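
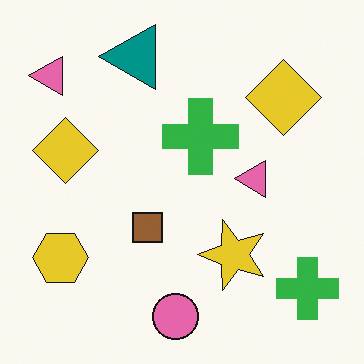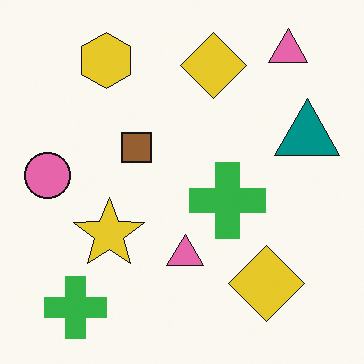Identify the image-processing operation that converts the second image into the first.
Rotated 90° counter-clockwise.

The yellow hexagon sits in the top-left of the second image and the bottom-left of the first — consistent with a whole-image 90° counter-clockwise rotation.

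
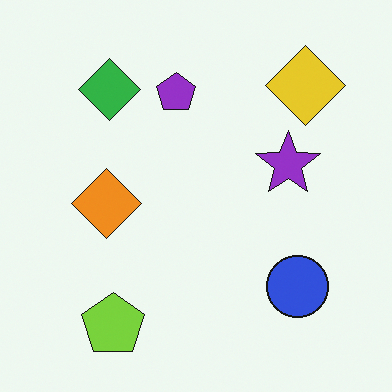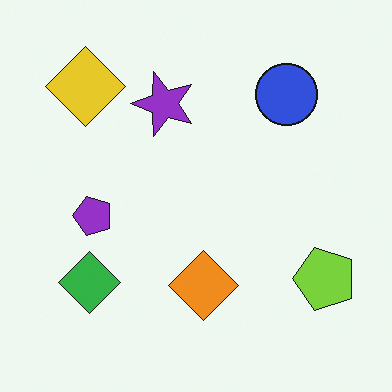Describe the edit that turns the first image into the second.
The transformation is: rotated 90° counter-clockwise.

The yellow diamond sits in the top-right of the first image and the top-left of the second — consistent with a whole-image 90° counter-clockwise rotation.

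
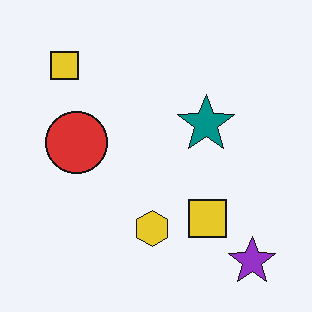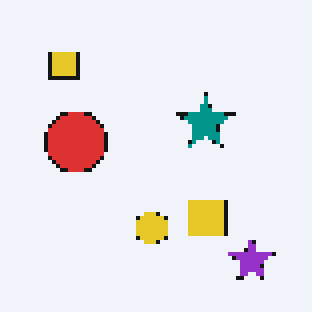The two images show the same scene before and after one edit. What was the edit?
This is the original image lightly pixelated (a mild mosaic effect).

Shapes are reduced to large square blocks; fine edges and outlines are lost — a downscale-then-upscale (mosaic) effect.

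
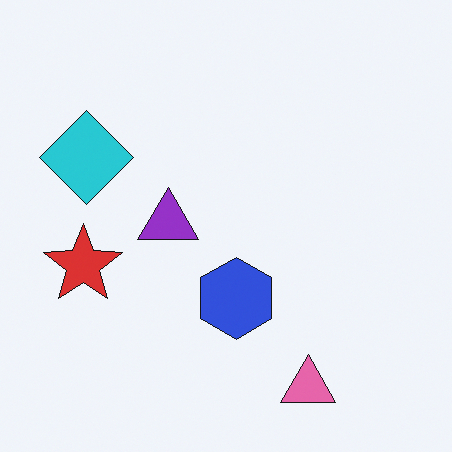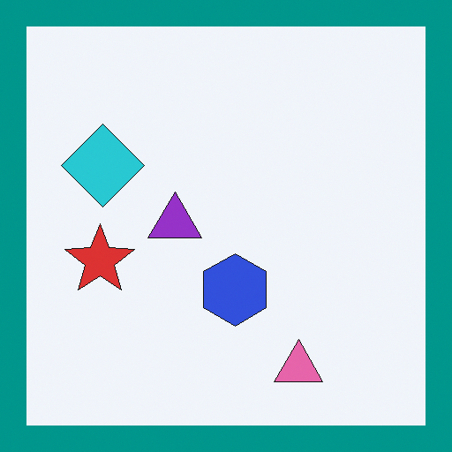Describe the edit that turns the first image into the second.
This is the original image framed with a teal border.

A solid teal frame runs around the edge of the second image, with the content slightly shrunk inside it.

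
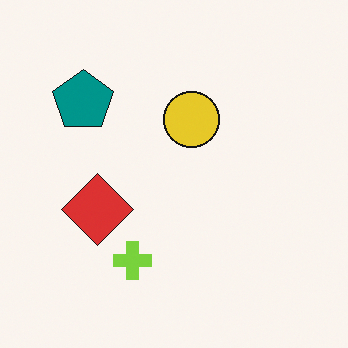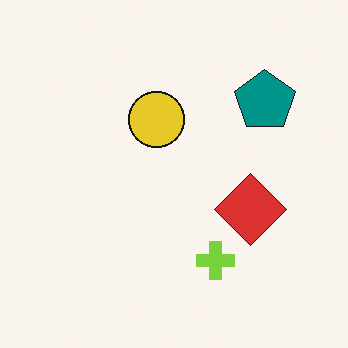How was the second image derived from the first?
The transformation is: flipped horizontally (left ↔ right).

The teal pentagon is in the top-left of the first image and the top-right of the second — shapes on opposite sides of the vertical midline have swapped in a mirror flip.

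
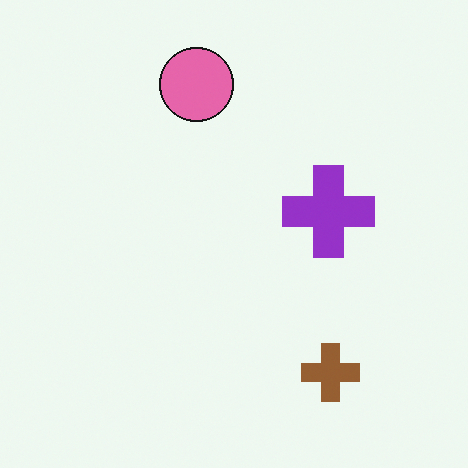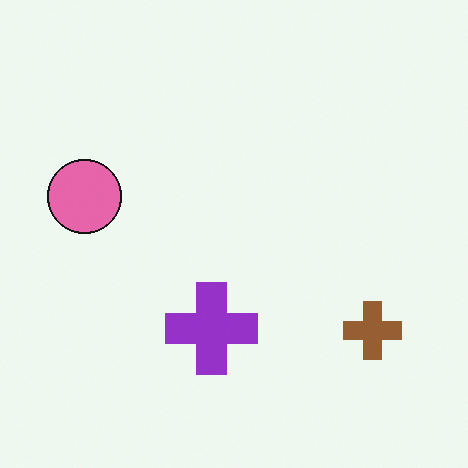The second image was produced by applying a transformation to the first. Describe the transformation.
The image was transposed (reflected across the top-left ↔ bottom-right diagonal).

Shapes have swapped their row and column positions — what was in the top-right is now in the bottom-left — a diagonal reflection.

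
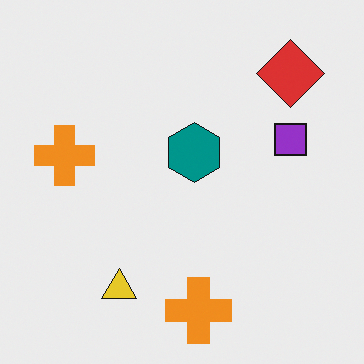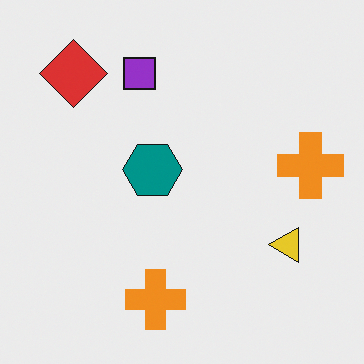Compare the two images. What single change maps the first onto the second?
The second image is the first rotated 90° counter-clockwise.

The red diamond sits in the top-right of the first image and the top-left of the second — consistent with a whole-image 90° counter-clockwise rotation.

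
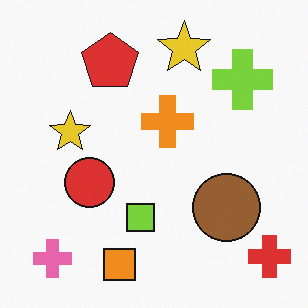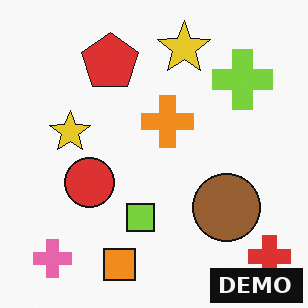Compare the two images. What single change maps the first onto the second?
It was watermarked with the text "DEMO" in the lower-right corner.

A dark label reading "DEMO" appears in the lower-right corner.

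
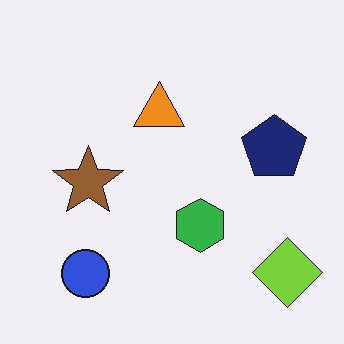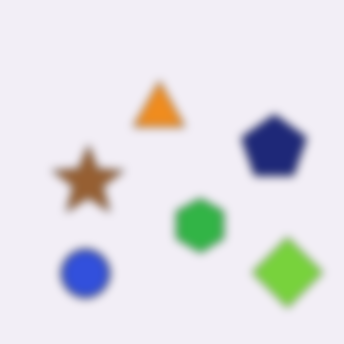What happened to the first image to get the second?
Noticeably gaussian-blurred.

Shape edges and outlines are uniformly softened across the whole image.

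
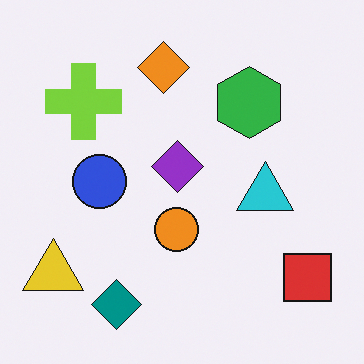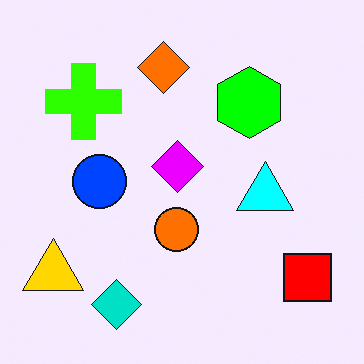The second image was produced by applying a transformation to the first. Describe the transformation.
It was heavily oversaturated.

All colors are more vivid — a global saturation change.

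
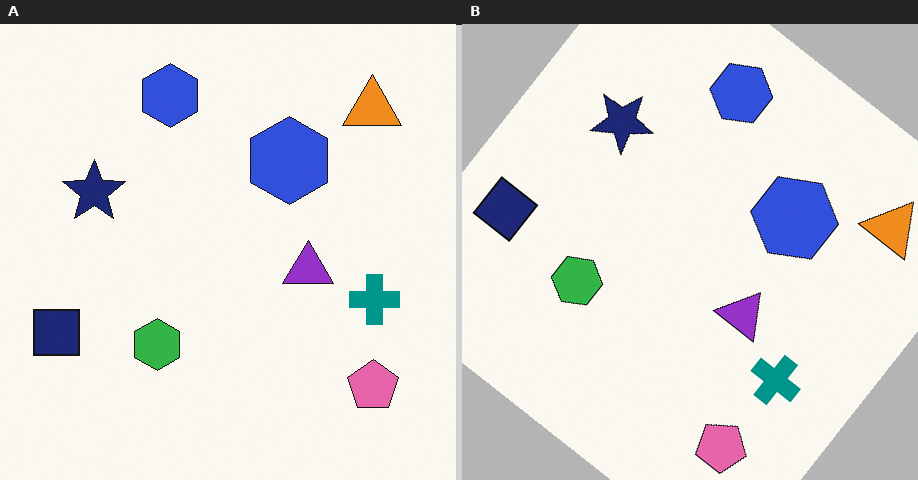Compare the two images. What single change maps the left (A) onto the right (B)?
Rotated clockwise by a large amount — several tens of degrees.

Every shape is tilted by the same angle and the image corners show triangular fill wedges — a whole-image rotation by a non-right angle.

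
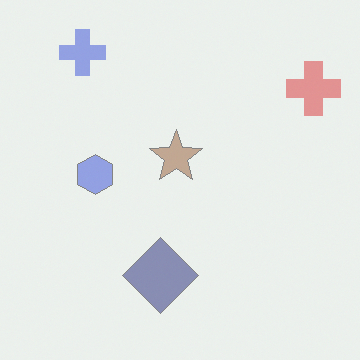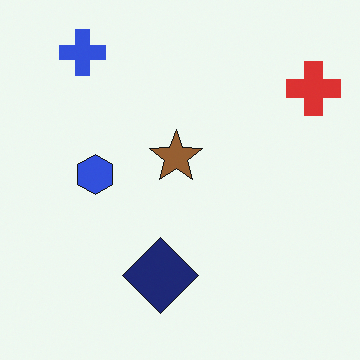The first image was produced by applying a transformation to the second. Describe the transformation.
The transformation is: washed out (contrast reduced).

Tones are pushed toward mid-grey across the whole image — a global contrast change.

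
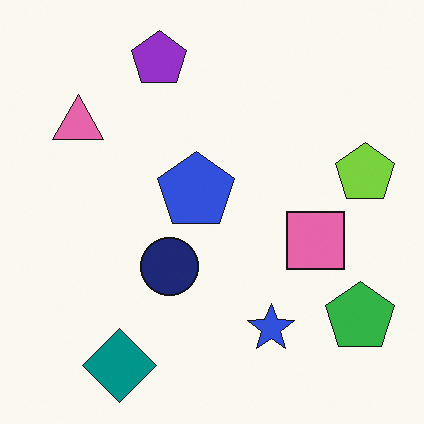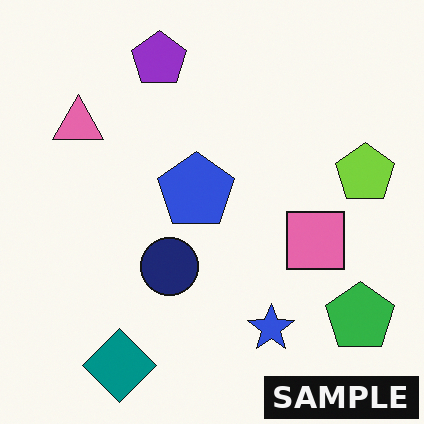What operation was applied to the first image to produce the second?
The image was watermarked with the text "SAMPLE" in the lower-right corner.

A dark label reading "SAMPLE" appears in the lower-right corner.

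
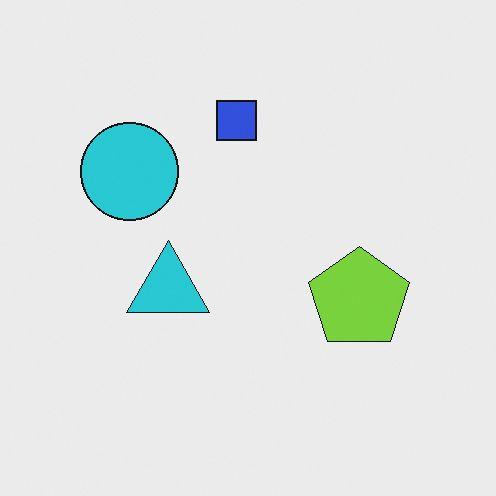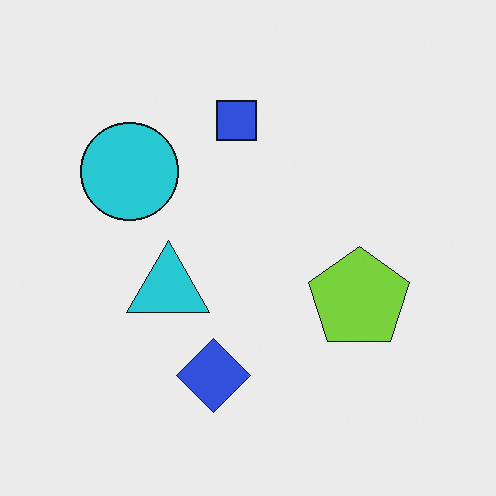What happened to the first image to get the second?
The transformation is: overlaid with an additional blue diamond.

A blue diamond appears in the second image that is absent from the first.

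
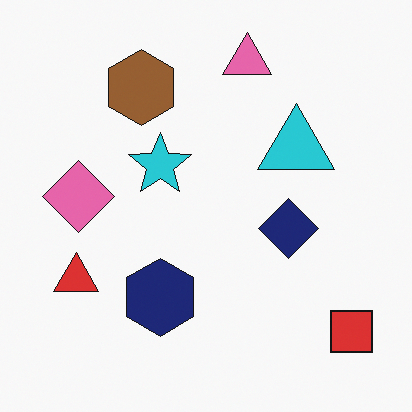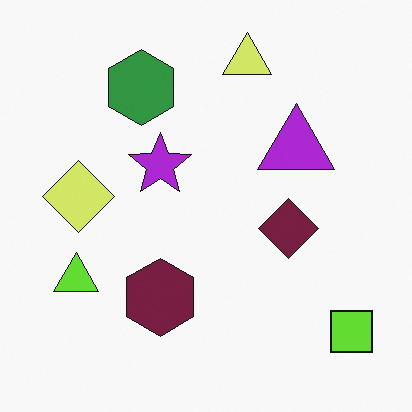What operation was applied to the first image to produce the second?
This is the original image hue-shifted by a moderate amount.

Every shape's color has rotated by the same amount around the hue wheel — a uniform hue shift.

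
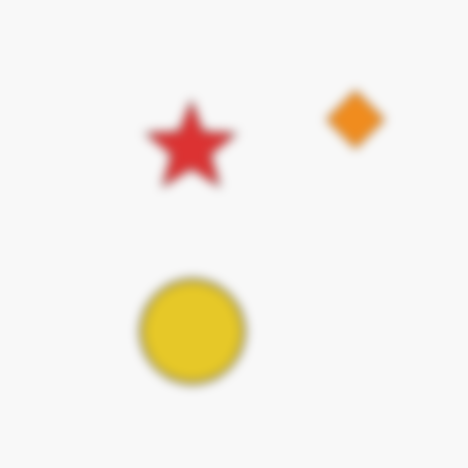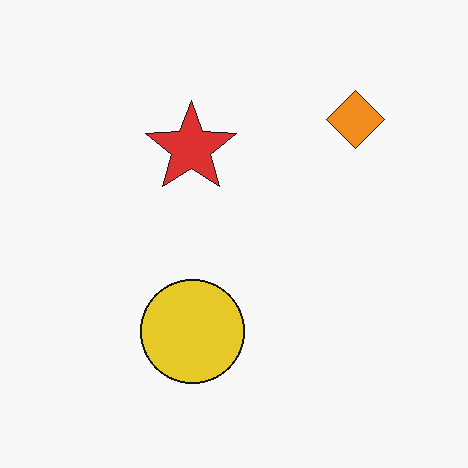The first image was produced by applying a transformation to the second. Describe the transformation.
The image was strongly gaussian-blurred.

Shape edges and outlines are uniformly softened across the whole image.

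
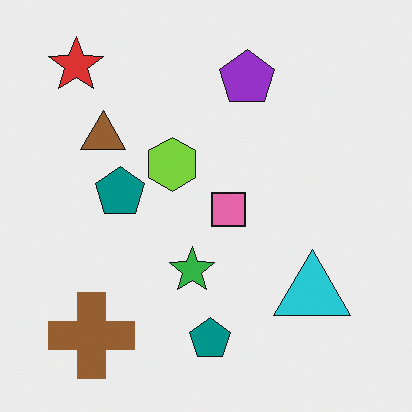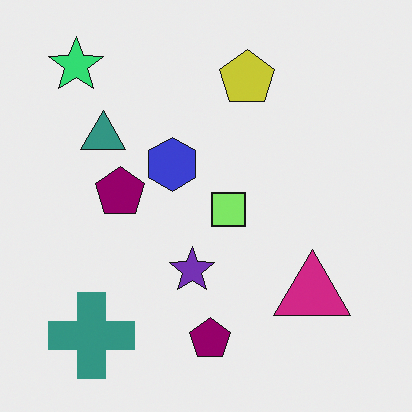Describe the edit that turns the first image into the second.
This is the original image hue-shifted by a moderate amount.

Every shape's color has rotated by the same amount around the hue wheel — a uniform hue shift.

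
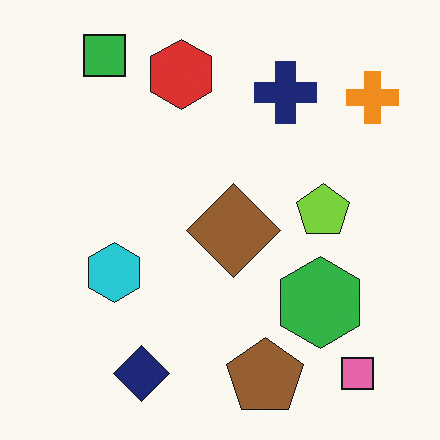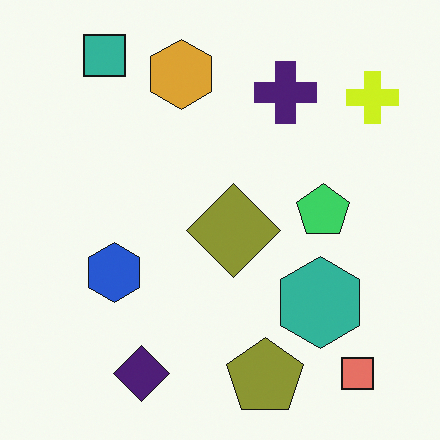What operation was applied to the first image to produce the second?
Hue-shifted slightly.

Every shape's color has rotated by the same amount around the hue wheel — a uniform hue shift.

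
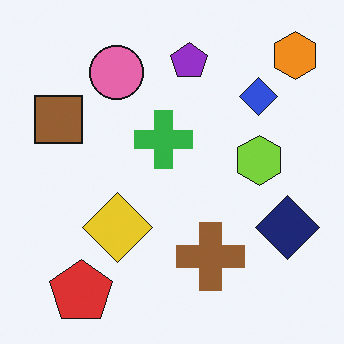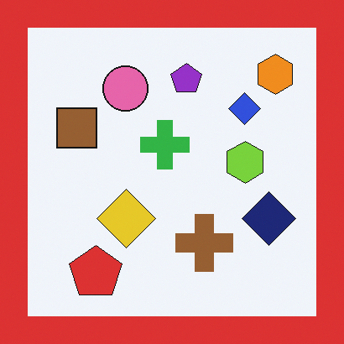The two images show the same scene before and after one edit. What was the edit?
The image was framed with a red border.

A solid red frame runs around the edge of the second image, with the content slightly shrunk inside it.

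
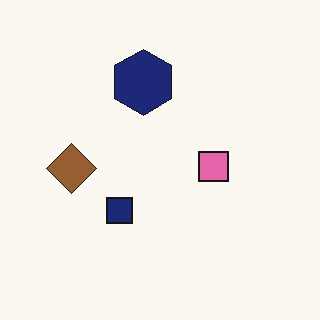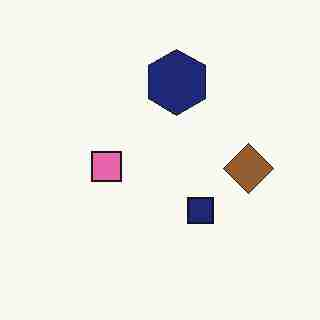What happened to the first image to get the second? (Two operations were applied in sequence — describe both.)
The image was flipped horizontally (left ↔ right), then heavily JPEG-compressed with obvious blocking artifacts.

The brown diamond is in the left of the first image and the right of the second — shapes on opposite sides of the vertical midline have swapped in a mirror flip. Blocky 8×8 compression artifacts appear around shape edges and the flat background shows ringing — characteristic JPEG degradation.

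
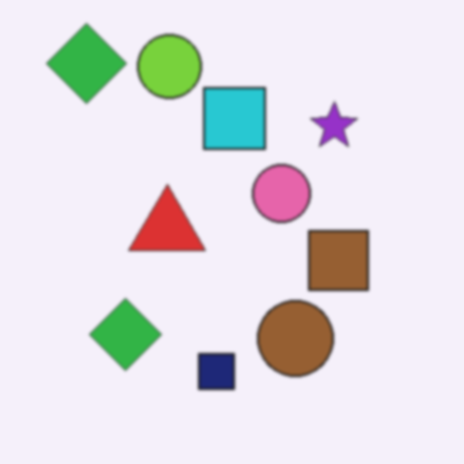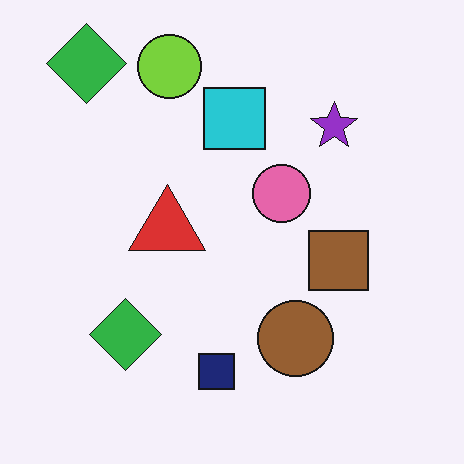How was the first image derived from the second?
The first image is the second given a subtle gaussian blur.

Shape edges and outlines are uniformly softened across the whole image.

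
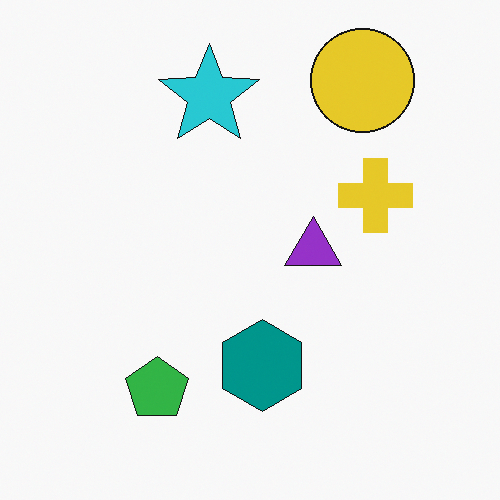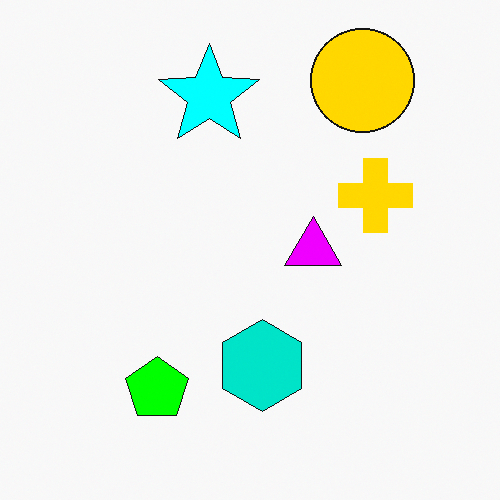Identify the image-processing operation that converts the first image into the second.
It was heavily oversaturated.

All colors are more vivid — a global saturation change.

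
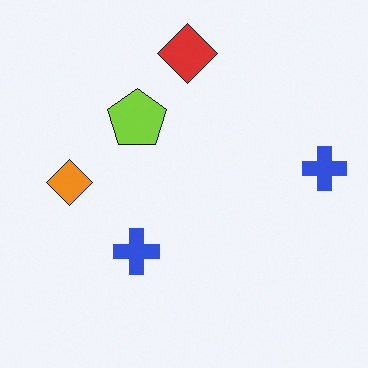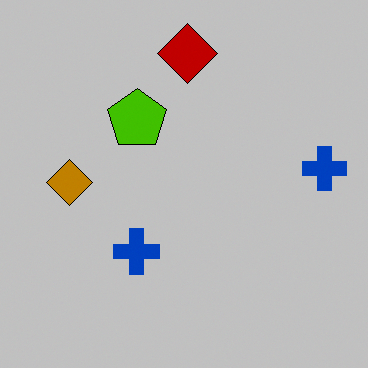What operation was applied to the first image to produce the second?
Heavily posterized to just a handful of flat colors.

Each flat color has snapped to a coarser quantized level — most visibly, the near-white background has dropped to a flat grey.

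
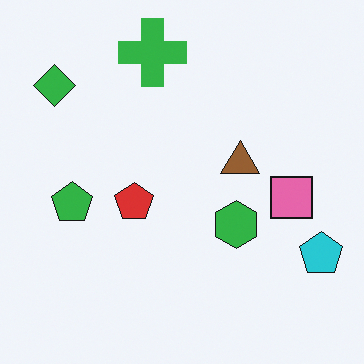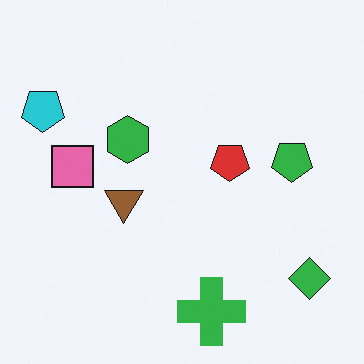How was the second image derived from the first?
This is the original image rotated 180°.

The green diamond sits in the top-left of the first image and the bottom-right of the second — consistent with a whole-image 180° rotation.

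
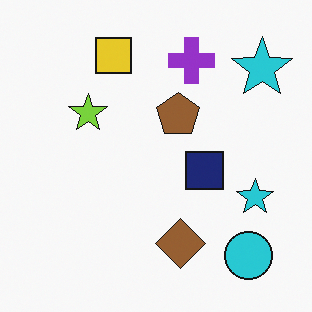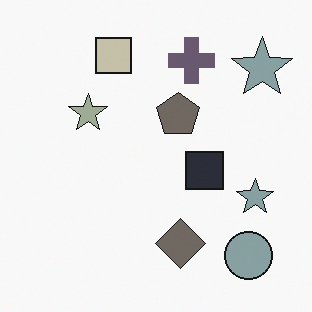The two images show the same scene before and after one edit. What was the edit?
The second image is the first heavily desaturated.

All colors are more muted and greyish — a global saturation change.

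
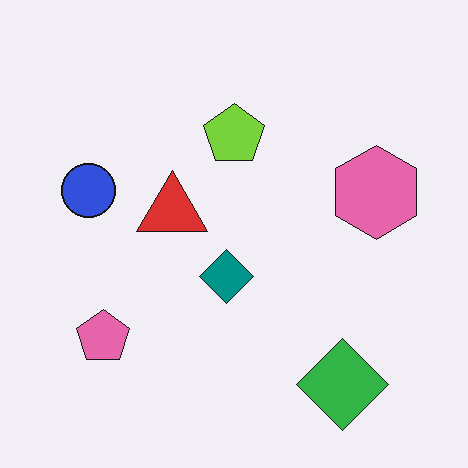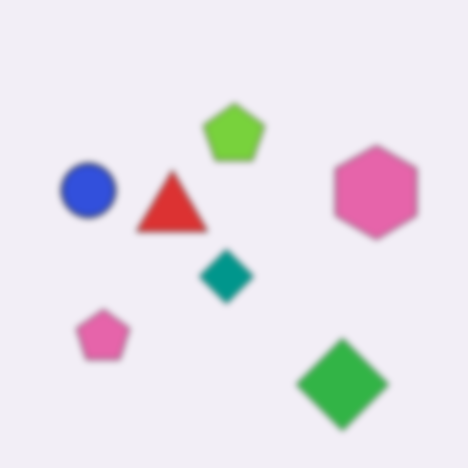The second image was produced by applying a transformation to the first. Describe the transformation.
It was moderately blurred.

Shape edges and outlines are uniformly softened across the whole image.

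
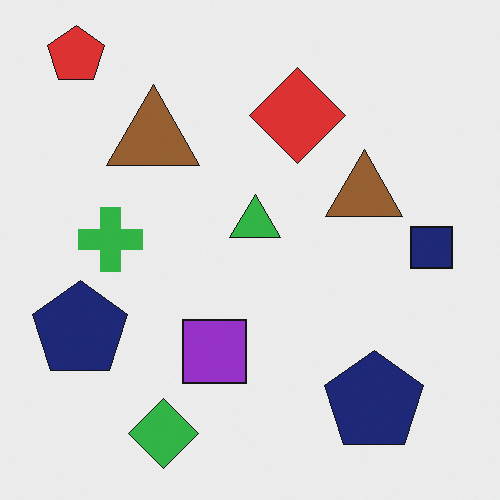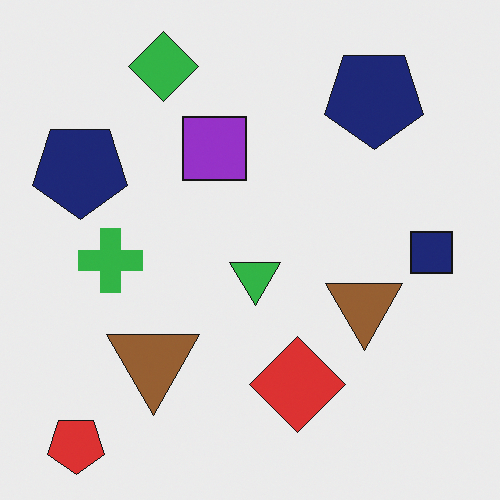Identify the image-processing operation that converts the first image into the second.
Flipped vertically (top ↔ bottom).

The red pentagon is in the top-left of the first image and the bottom-left of the second — shapes on opposite sides of the horizontal midline have swapped in a mirror flip.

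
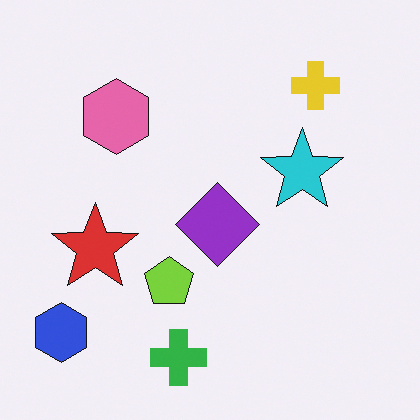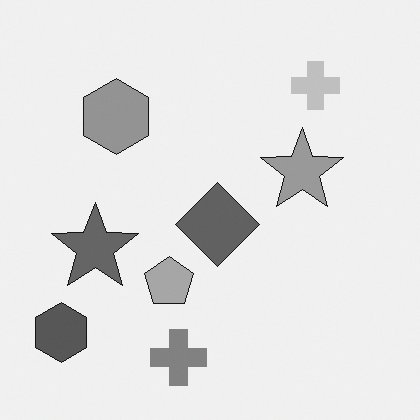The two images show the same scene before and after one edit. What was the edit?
Converted to grayscale.

All color is removed — every shape is now a shade of grey.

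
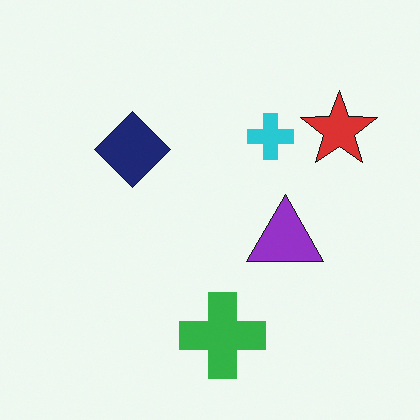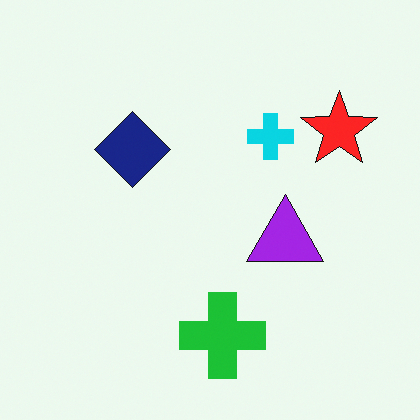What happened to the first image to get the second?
This is the original image slightly oversaturated.

All colors are more vivid — a global saturation change.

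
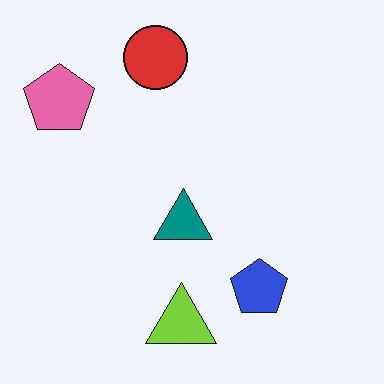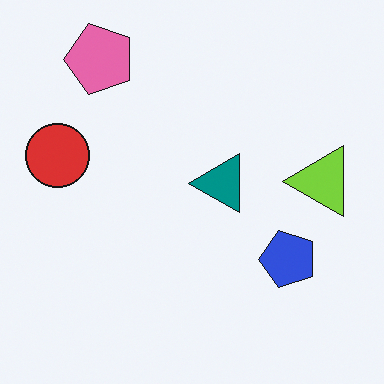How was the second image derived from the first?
The second image is the first transposed (reflected across the top-left ↔ bottom-right diagonal).

Shapes have swapped their row and column positions — what was in the top-right is now in the bottom-left — a diagonal reflection.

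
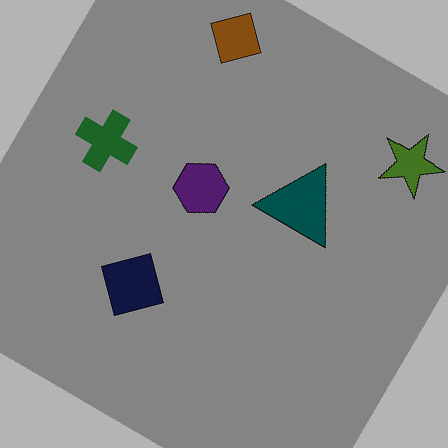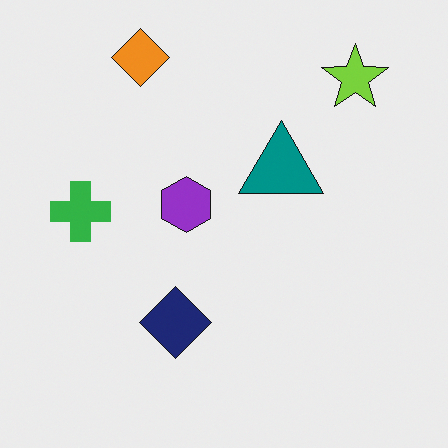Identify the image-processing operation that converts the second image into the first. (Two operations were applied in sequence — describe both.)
The first image is the second substantially darkened, then rotated clockwise by a large amount — several tens of degrees.

Every pixel — background and shapes alike — is uniformly darkened. Every shape is tilted by the same angle and the image corners show triangular fill wedges — a whole-image rotation by a non-right angle.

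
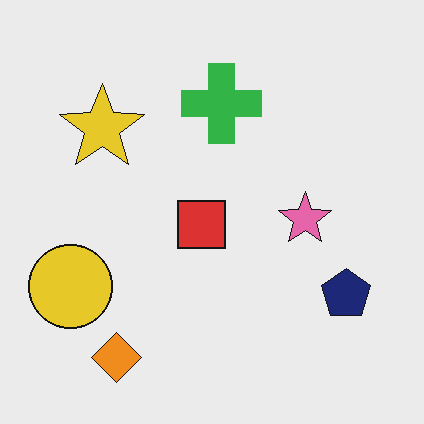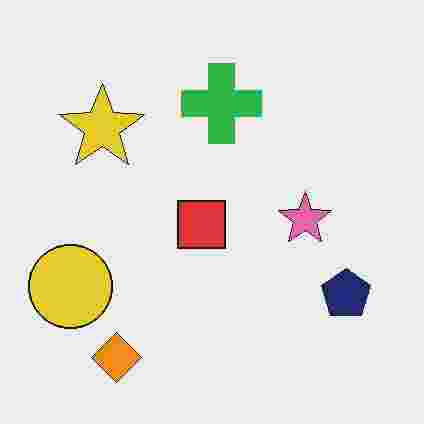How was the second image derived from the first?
The image was degraded with heavy JPEG compression.

Blocky 8×8 compression artifacts appear around shape edges and the flat background shows ringing — characteristic JPEG degradation.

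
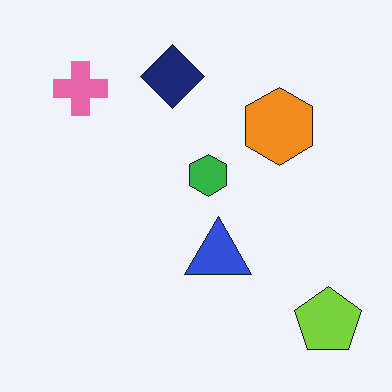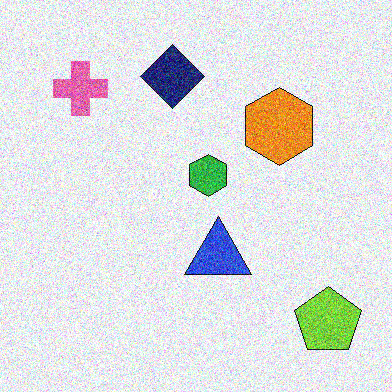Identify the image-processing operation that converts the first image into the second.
This is the original image degraded with a thick layer of grain.

Random speckle covers the whole image, including the flat background.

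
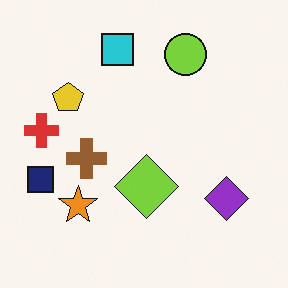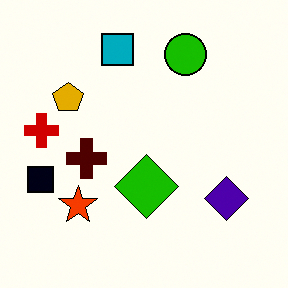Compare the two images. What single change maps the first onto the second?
This is the original image boosted in contrast.

Tones are pushed away from mid-grey across the whole image — a global contrast change.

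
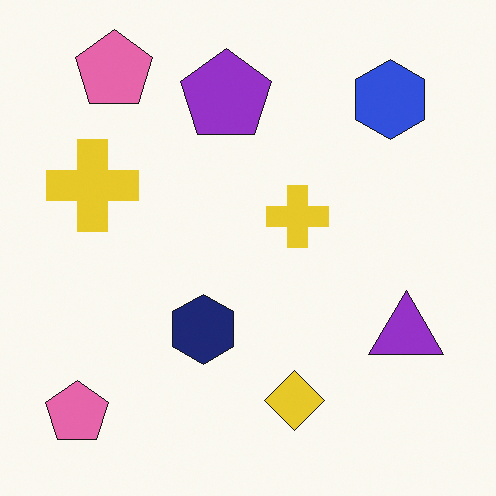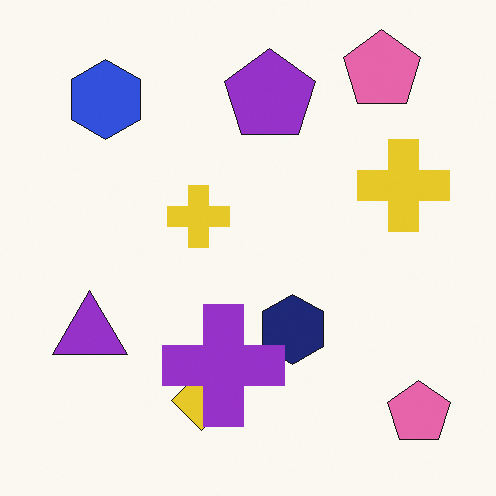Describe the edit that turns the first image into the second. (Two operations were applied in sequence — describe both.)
The image was flipped horizontally (left ↔ right), then overlaid with an additional purple cross.

The purple triangle is in the bottom-right of the first image and the bottom-left of the second — shapes on opposite sides of the vertical midline have swapped in a mirror flip. A purple cross appears in the second image that is absent from the first.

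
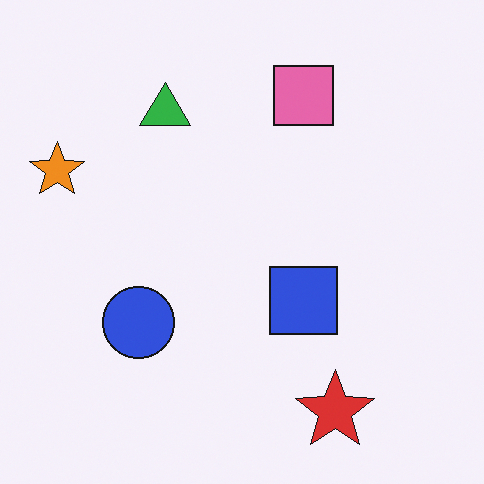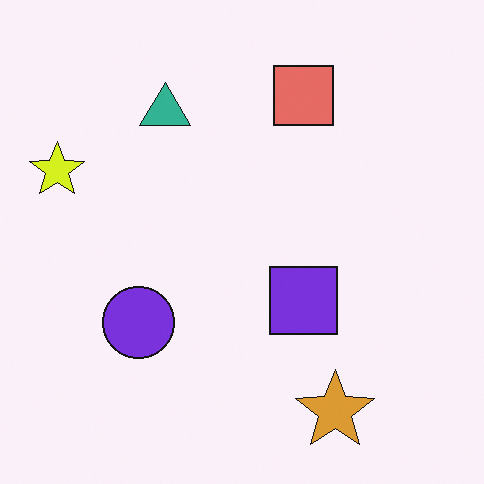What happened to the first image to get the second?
The image was hue-shifted slightly.

Every shape's color has rotated by the same amount around the hue wheel — a uniform hue shift.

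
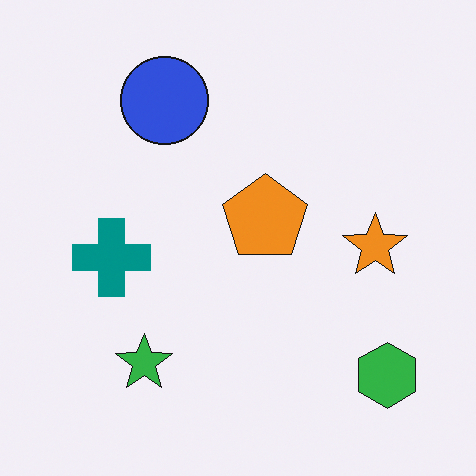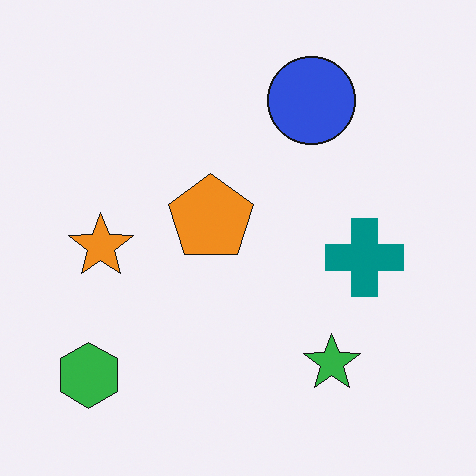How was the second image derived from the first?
Flipped horizontally (left ↔ right).

The green hexagon is in the bottom-right of the first image and the bottom-left of the second — shapes on opposite sides of the vertical midline have swapped in a mirror flip.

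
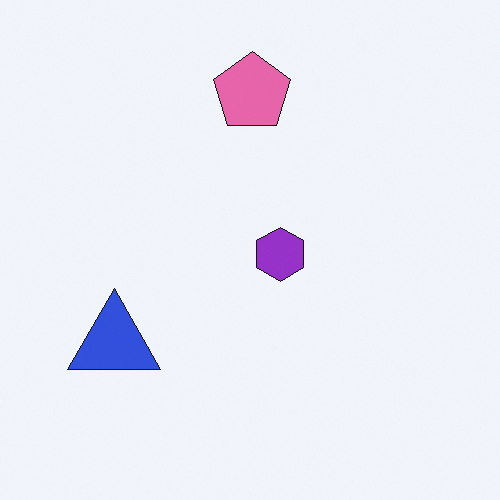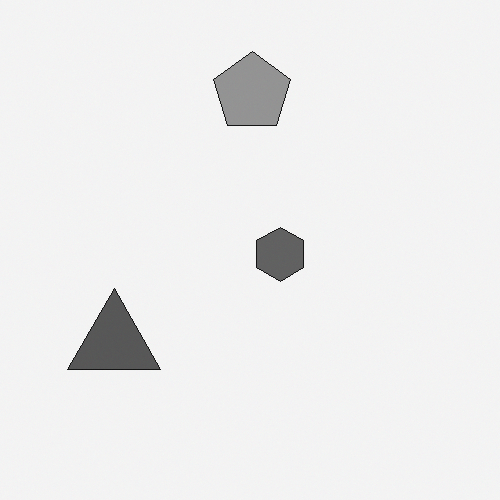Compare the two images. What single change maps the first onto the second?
It was converted to grayscale.

All color is removed — every shape is now a shade of grey.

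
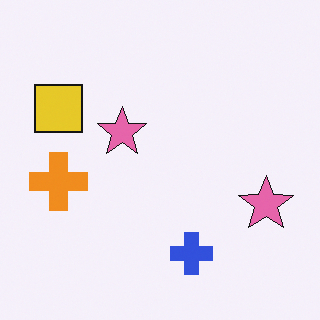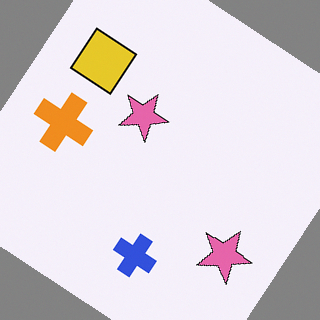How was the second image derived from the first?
It was rotated clockwise by a large amount — several tens of degrees.

Every shape is tilted by the same angle and the image corners show triangular fill wedges — a whole-image rotation by a non-right angle.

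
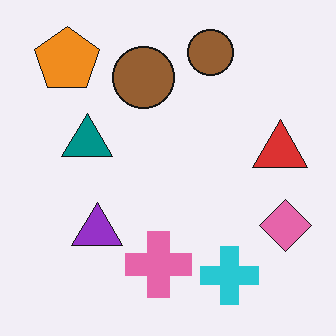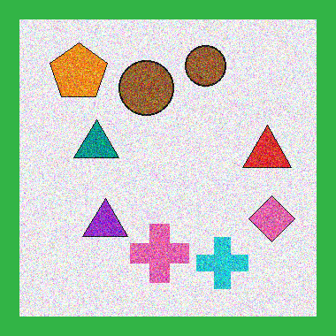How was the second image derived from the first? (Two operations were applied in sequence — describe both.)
The second image is the first degraded with strong gaussian noise, then framed with a green border.

Random speckle covers the whole image, including the flat background. A solid green frame runs around the edge of the second image, with the content slightly shrunk inside it.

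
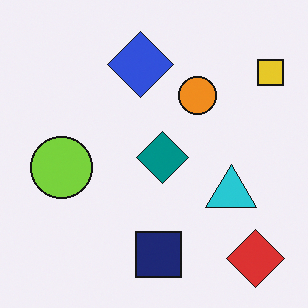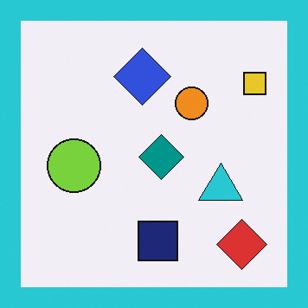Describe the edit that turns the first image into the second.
The image was framed with a cyan border.

A solid cyan frame runs around the edge of the second image, with the content slightly shrunk inside it.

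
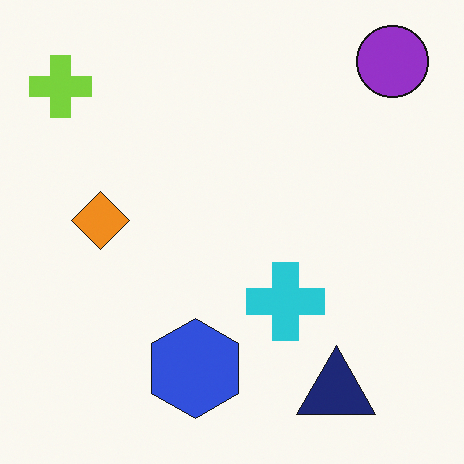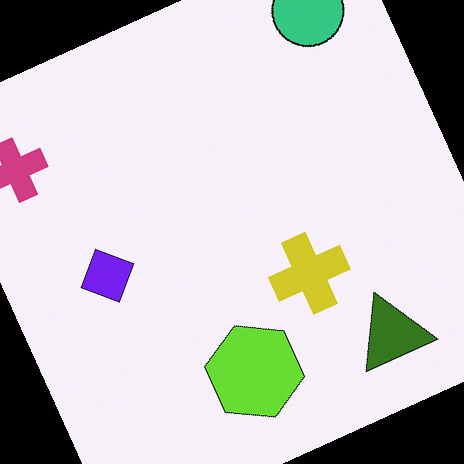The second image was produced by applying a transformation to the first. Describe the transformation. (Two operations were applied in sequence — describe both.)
The second image is the first hue-shifted by a large amount, then rotated counter-clockwise by a moderate amount.

Every shape's color has rotated by the same amount around the hue wheel — a uniform hue shift. Every shape is tilted by the same angle and the image corners show triangular fill wedges — a whole-image rotation by a non-right angle.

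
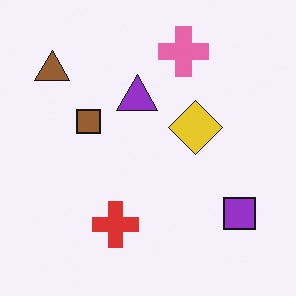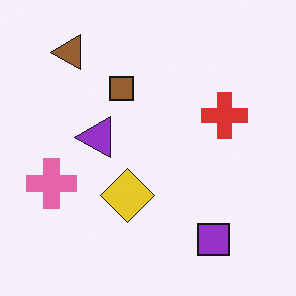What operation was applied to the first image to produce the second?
It was transposed (reflected across the top-left ↔ bottom-right diagonal).

Shapes have swapped their row and column positions — what was in the top-right is now in the bottom-left — a diagonal reflection.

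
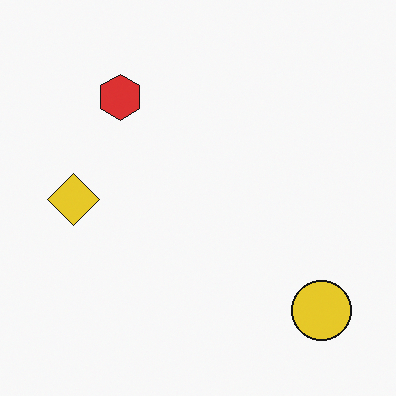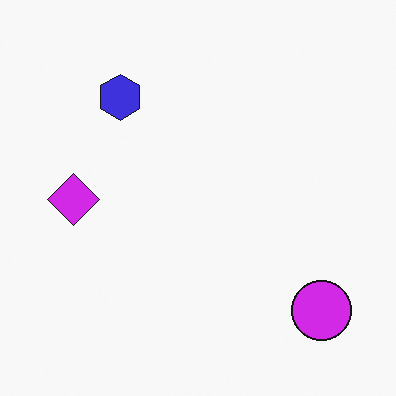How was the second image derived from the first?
This is the original image hue-shifted by a large amount.

Every shape's color has rotated by the same amount around the hue wheel — a uniform hue shift.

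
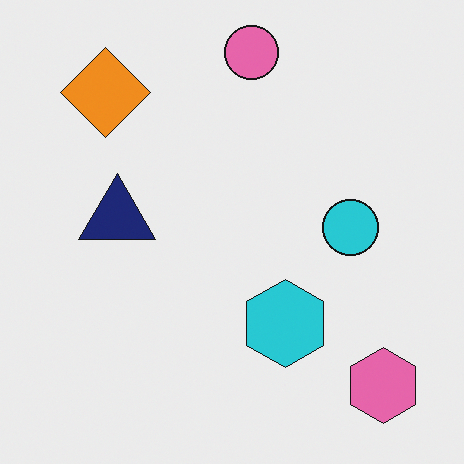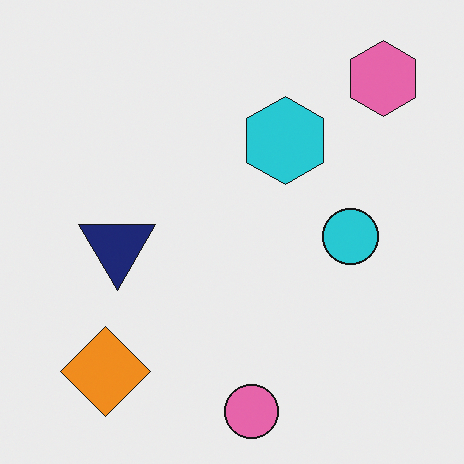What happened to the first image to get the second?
This is the original image flipped vertically (top ↔ bottom).

The pink circle is in the top of the first image and the bottom of the second — shapes on opposite sides of the horizontal midline have swapped in a mirror flip.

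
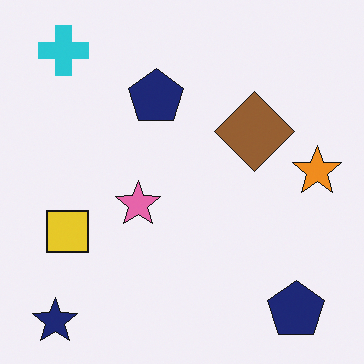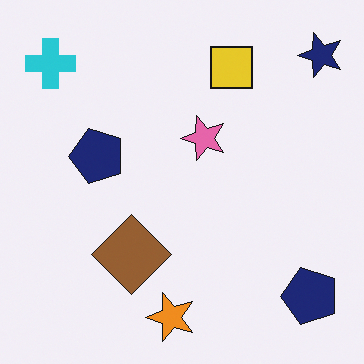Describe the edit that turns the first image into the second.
Transposed (reflected across the top-left ↔ bottom-right diagonal).

Shapes have swapped their row and column positions — what was in the top-right is now in the bottom-left — a diagonal reflection.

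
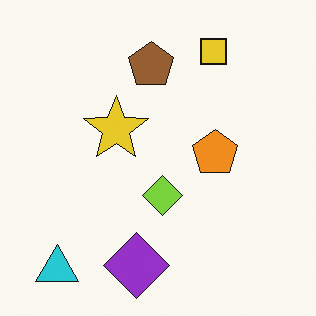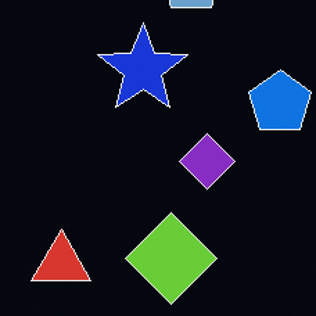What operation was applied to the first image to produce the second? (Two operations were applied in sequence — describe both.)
The second image is the first cropped to a modestly smaller region and rescaled, then color-inverted (negative).

The visible shapes are larger and the field of view is narrower; shapes near the original edges may be partly or wholly outside the frame — a crop-and-rescale. The light background has become dark and every shape's color is its complement — a photographic negative.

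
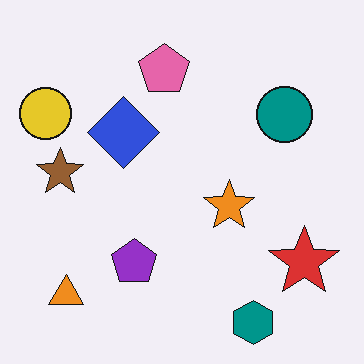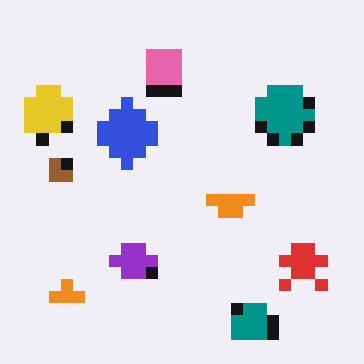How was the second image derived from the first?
The image was coarsely pixelated.

Shapes are reduced to large square blocks; fine edges and outlines are lost — a downscale-then-upscale (mosaic) effect.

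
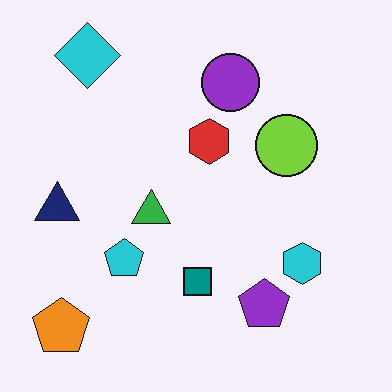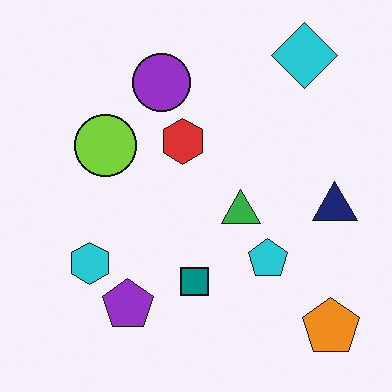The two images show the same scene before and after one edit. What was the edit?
The transformation is: flipped horizontally (left ↔ right).

The navy triangle is in the left of the first image and the right of the second — shapes on opposite sides of the vertical midline have swapped in a mirror flip.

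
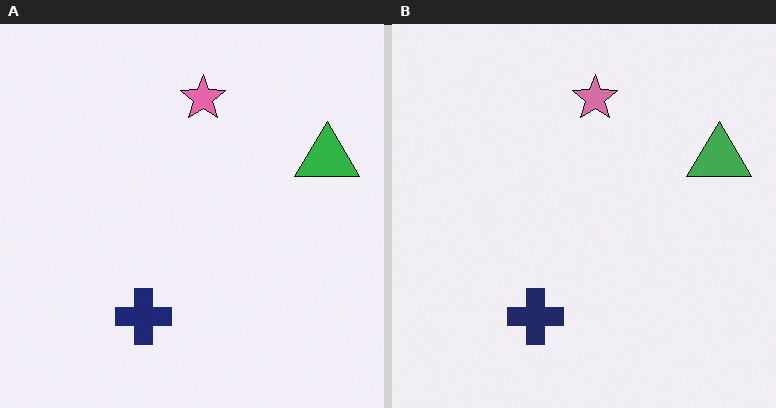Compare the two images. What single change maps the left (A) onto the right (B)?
This is the original image slightly desaturated.

All colors are more muted and greyish — a global saturation change.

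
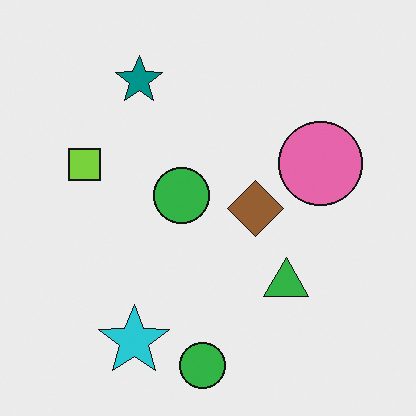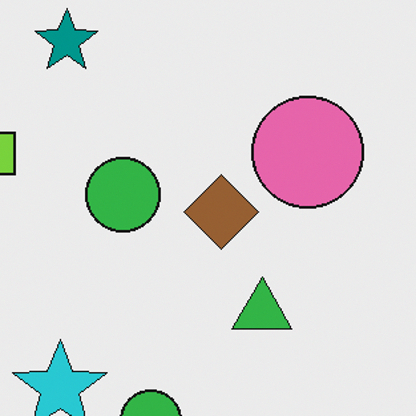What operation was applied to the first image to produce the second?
Cropped slightly and scaled back up.

The visible shapes are larger and the field of view is narrower; shapes near the original edges may be partly or wholly outside the frame — a crop-and-rescale.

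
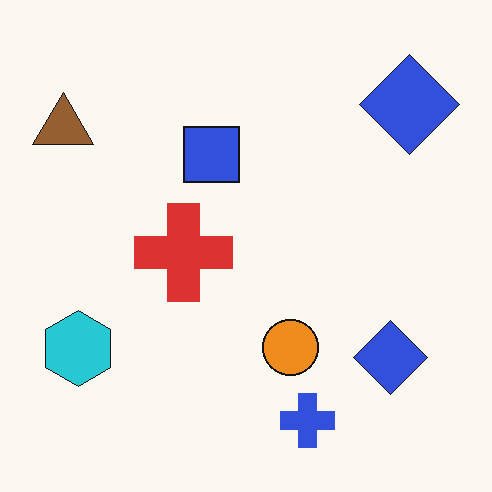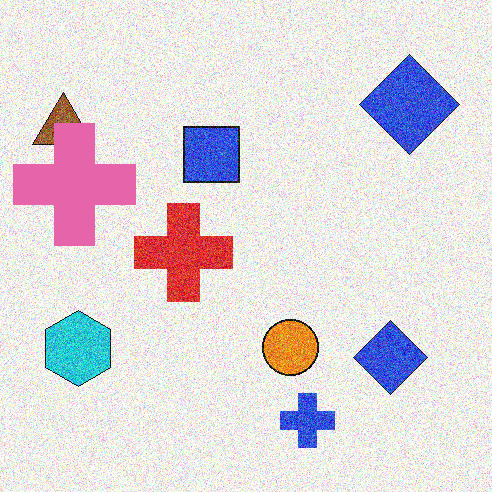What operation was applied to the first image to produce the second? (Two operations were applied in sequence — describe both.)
The transformation is: degraded with strong gaussian noise, then overlaid with an additional pink cross.

Random speckle covers the whole image, including the flat background. A pink cross appears in the second image that is absent from the first.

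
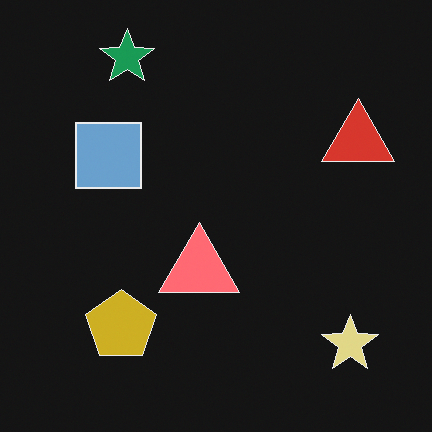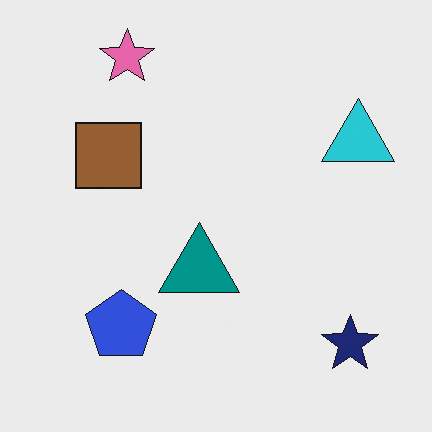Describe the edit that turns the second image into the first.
The image was color-inverted (negative).

The light background has become dark and every shape's color is its complement — a photographic negative.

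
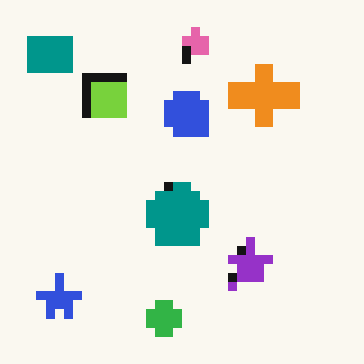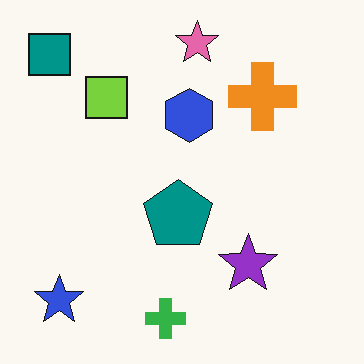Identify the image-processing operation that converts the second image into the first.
This is the original image coarsely pixelated.

Shapes are reduced to large square blocks; fine edges and outlines are lost — a downscale-then-upscale (mosaic) effect.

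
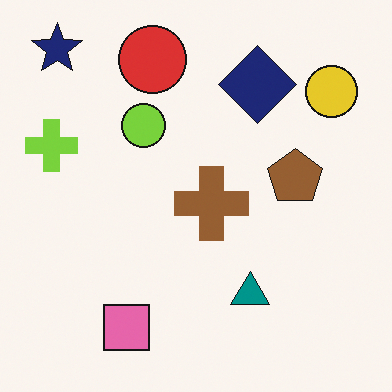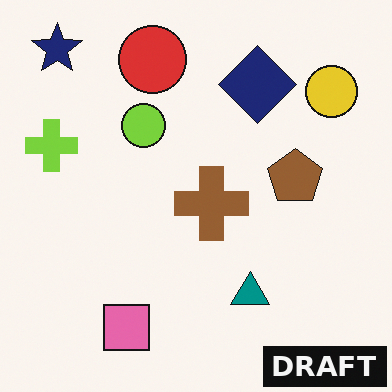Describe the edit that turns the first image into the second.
It was watermarked with the text "DRAFT" in the lower-right corner.

A dark label reading "DRAFT" appears in the lower-right corner.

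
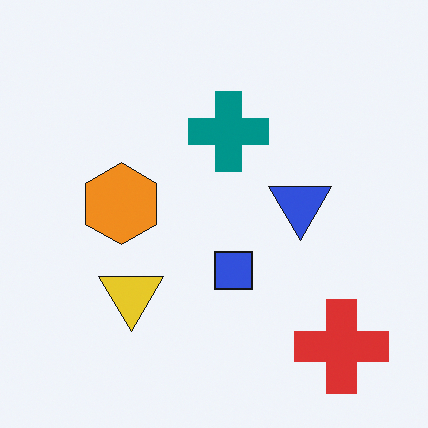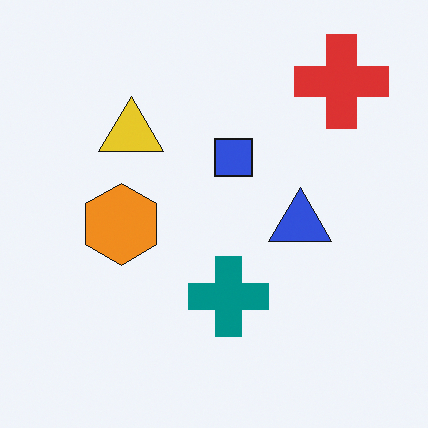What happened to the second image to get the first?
The first image is the second flipped vertically (top ↔ bottom).

The red cross is in the top-right of the second image and the bottom-right of the first — shapes on opposite sides of the horizontal midline have swapped in a mirror flip.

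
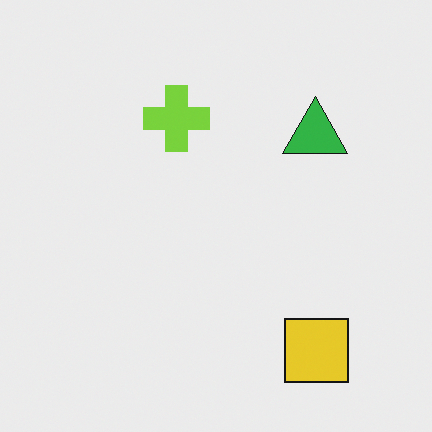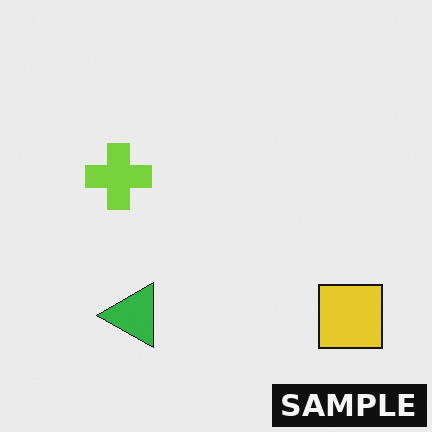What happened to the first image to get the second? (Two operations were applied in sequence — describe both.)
It was transposed (reflected across the top-left ↔ bottom-right diagonal), then watermarked with the text "SAMPLE" in the lower-right corner.

Shapes have swapped their row and column positions — what was in the top-right is now in the bottom-left — a diagonal reflection. A dark label reading "SAMPLE" appears in the lower-right corner.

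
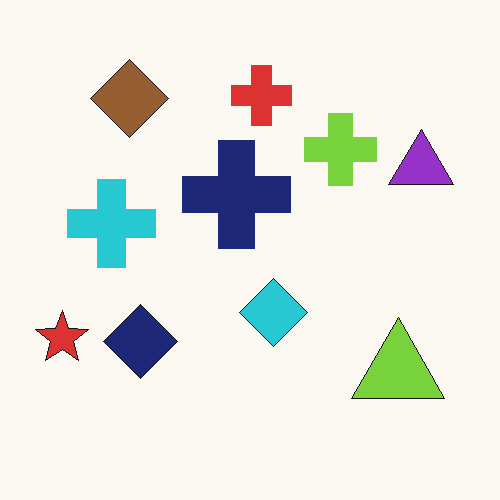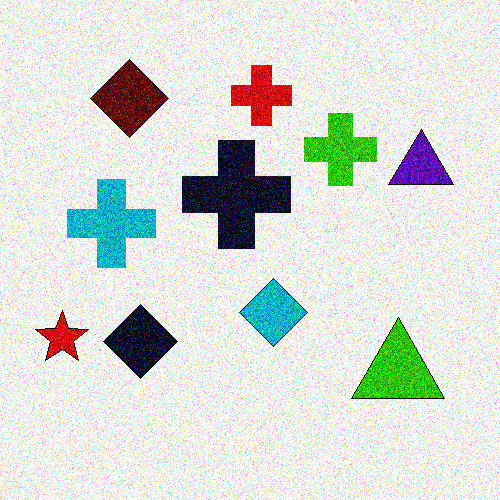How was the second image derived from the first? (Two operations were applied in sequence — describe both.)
It was given much higher contrast, then degraded with heavy additive noise.

Tones are pushed away from mid-grey across the whole image — a global contrast change. Random speckle covers the whole image, including the flat background.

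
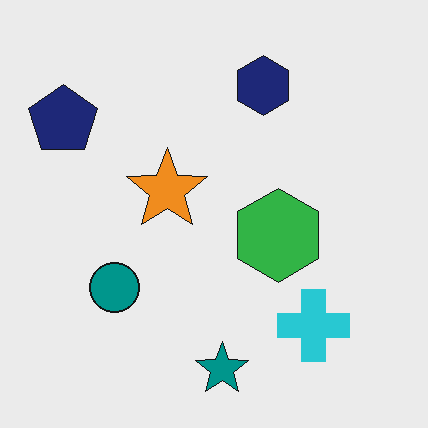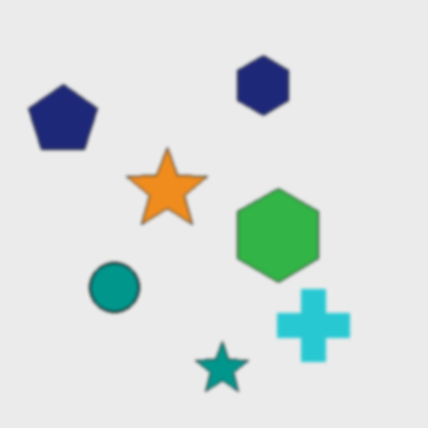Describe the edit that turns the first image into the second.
Lightly blurred.

Shape edges and outlines are uniformly softened across the whole image.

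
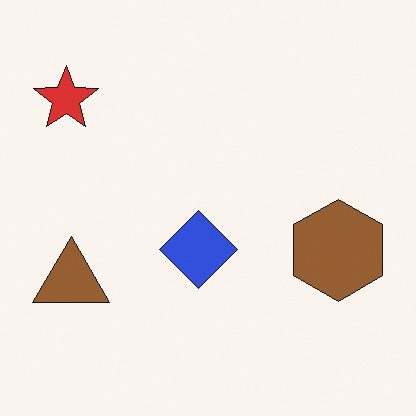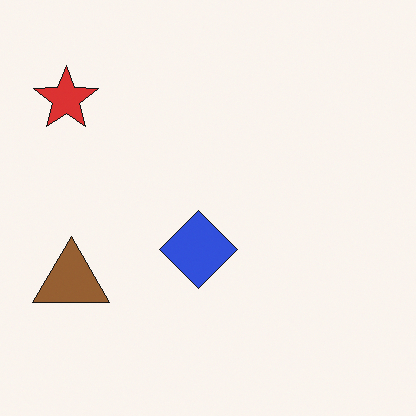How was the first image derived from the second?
This is the original image overlaid with an additional brown hexagon.

A brown hexagon appears in the first image that is absent from the second.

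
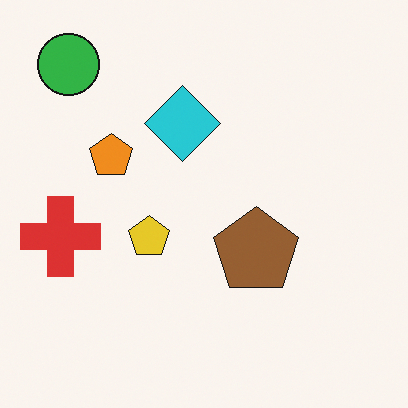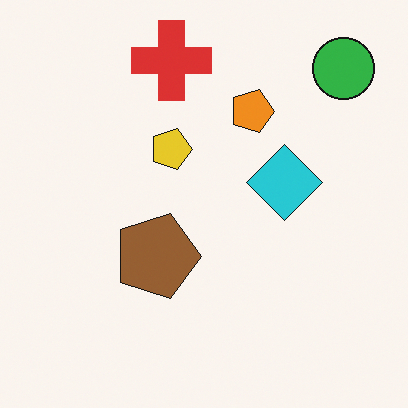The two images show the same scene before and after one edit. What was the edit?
It was rotated 90° clockwise.

The green circle sits in the top-left of the first image and the top-right of the second — consistent with a whole-image 90° clockwise rotation.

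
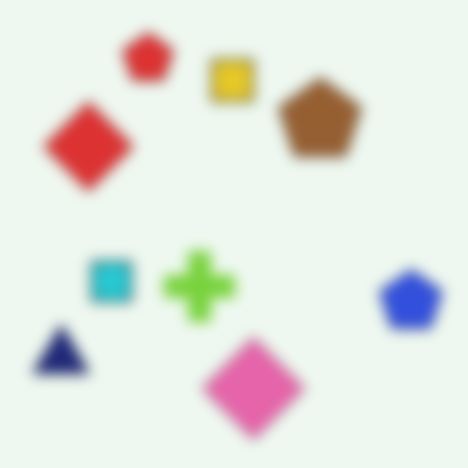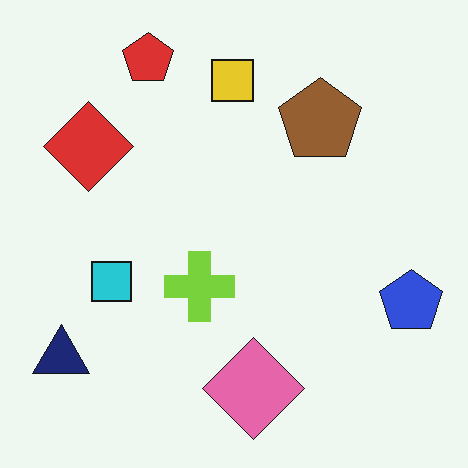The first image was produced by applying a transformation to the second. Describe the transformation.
This is the original image heavily blurred.

Shape edges and outlines are uniformly softened across the whole image.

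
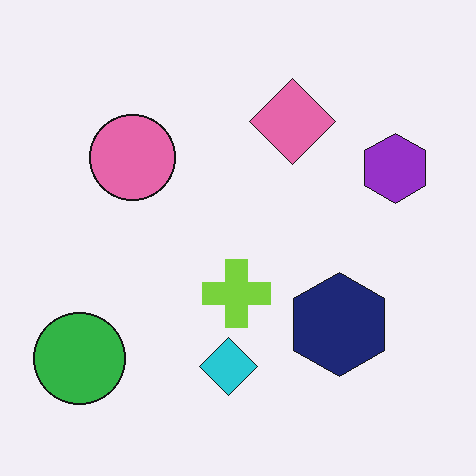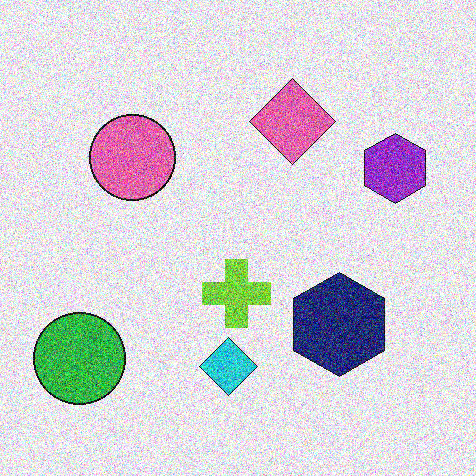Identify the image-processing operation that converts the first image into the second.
Degraded with a thick layer of grain.

Random speckle covers the whole image, including the flat background.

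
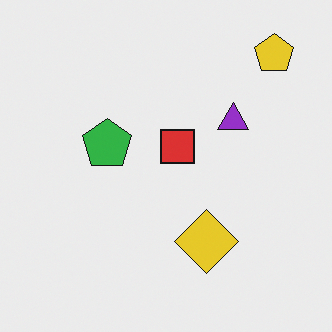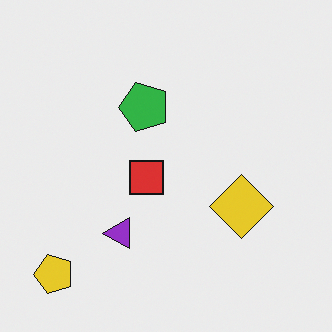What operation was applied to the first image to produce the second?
The second image is the first transposed (reflected across the top-left ↔ bottom-right diagonal).

Shapes have swapped their row and column positions — what was in the top-right is now in the bottom-left — a diagonal reflection.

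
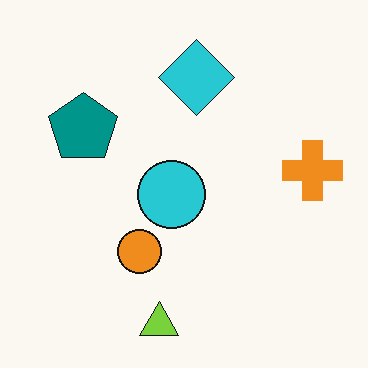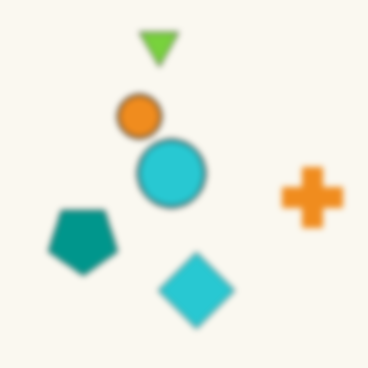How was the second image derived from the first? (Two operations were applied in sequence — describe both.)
The second image is the first noticeably gaussian-blurred, then flipped vertically (top ↔ bottom).

Shape edges and outlines are uniformly softened across the whole image. The lime triangle is in the bottom of the first image and the top of the second — shapes on opposite sides of the horizontal midline have swapped in a mirror flip.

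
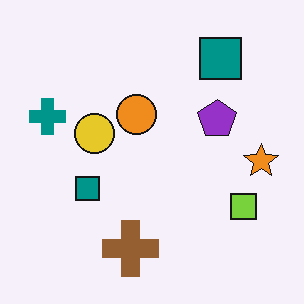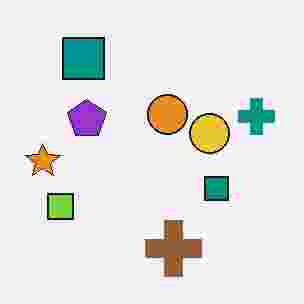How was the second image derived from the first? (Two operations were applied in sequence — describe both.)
The transformation is: degraded with heavy JPEG compression, then flipped horizontally (left ↔ right).

Blocky 8×8 compression artifacts appear around shape edges and the flat background shows ringing — characteristic JPEG degradation. The orange star is in the right of the first image and the left of the second — shapes on opposite sides of the vertical midline have swapped in a mirror flip.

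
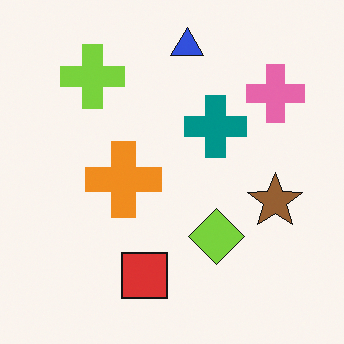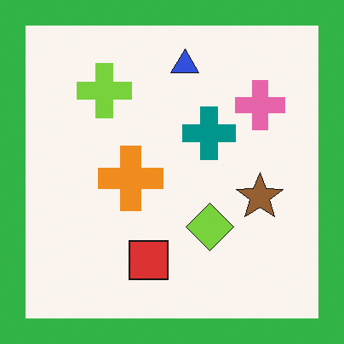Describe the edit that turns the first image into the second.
The image was framed with a green border.

A solid green frame runs around the edge of the second image, with the content slightly shrunk inside it.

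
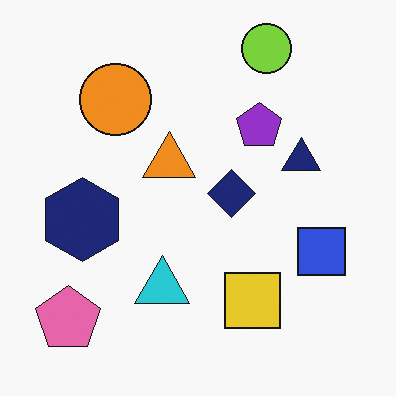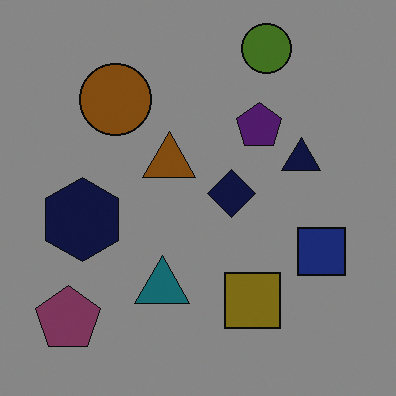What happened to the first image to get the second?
Darkened a lot.

Every pixel — background and shapes alike — is uniformly darkened.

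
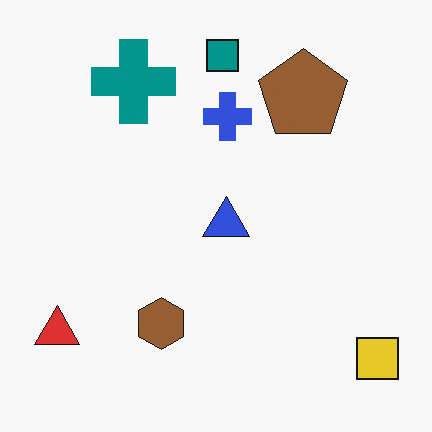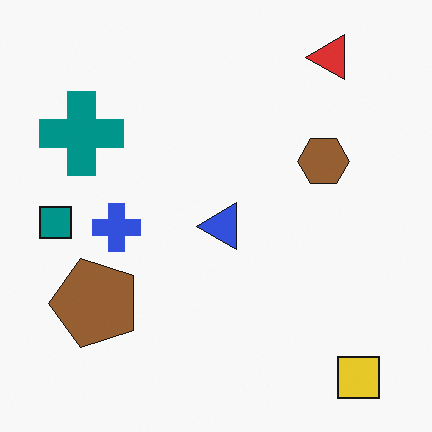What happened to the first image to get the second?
The transformation is: transposed (reflected across the top-left ↔ bottom-right diagonal).

Shapes have swapped their row and column positions — what was in the top-right is now in the bottom-left — a diagonal reflection.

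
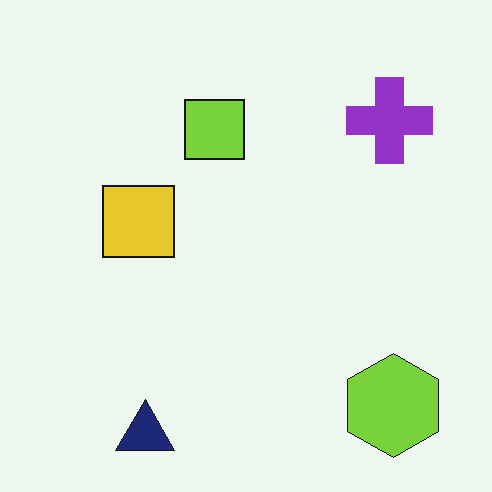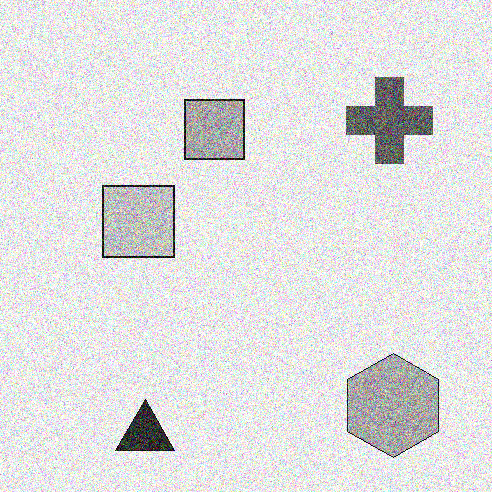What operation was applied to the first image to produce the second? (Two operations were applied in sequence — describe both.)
The image was converted to grayscale, then degraded with strong gaussian noise.

All color is removed — every shape is now a shade of grey. Random speckle covers the whole image, including the flat background.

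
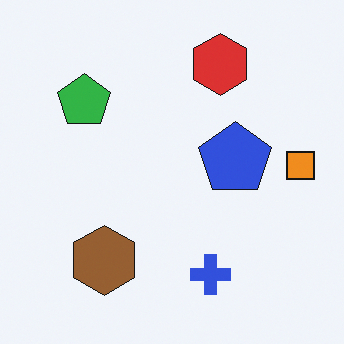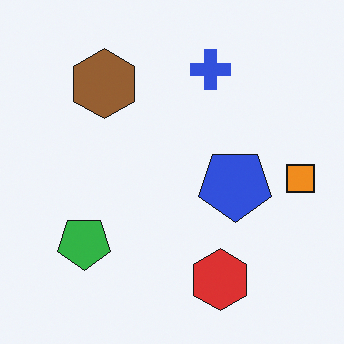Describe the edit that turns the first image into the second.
The transformation is: flipped vertically (top ↔ bottom).

The red hexagon is in the top of the first image and the bottom of the second — shapes on opposite sides of the horizontal midline have swapped in a mirror flip.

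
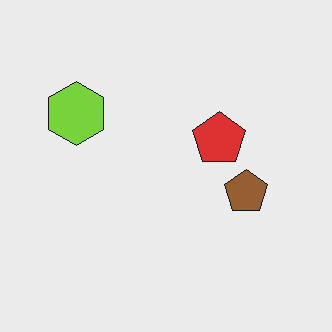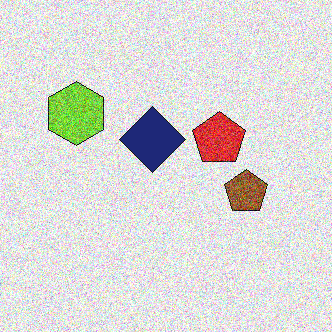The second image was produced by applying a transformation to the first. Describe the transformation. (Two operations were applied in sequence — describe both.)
The image was degraded with a thick layer of grain, then overlaid with an additional navy diamond.

Random speckle covers the whole image, including the flat background. A navy diamond appears in the second image that is absent from the first.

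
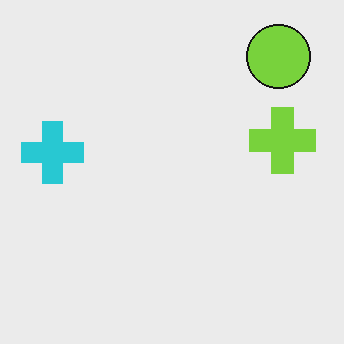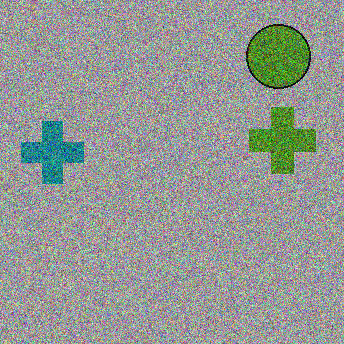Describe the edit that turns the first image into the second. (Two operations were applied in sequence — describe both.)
Noticeably darkened, then degraded with heavy additive noise.

Every pixel — background and shapes alike — is uniformly darkened. Random speckle covers the whole image, including the flat background.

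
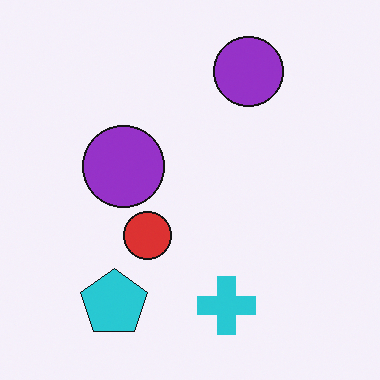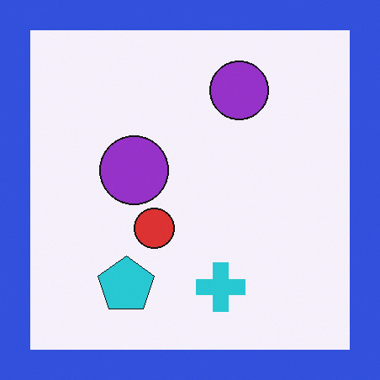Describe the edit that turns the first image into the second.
Framed with a blue border.

A solid blue frame runs around the edge of the second image, with the content slightly shrunk inside it.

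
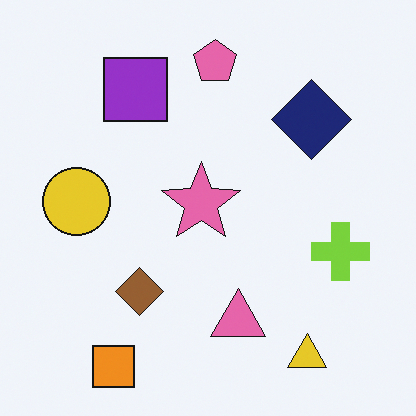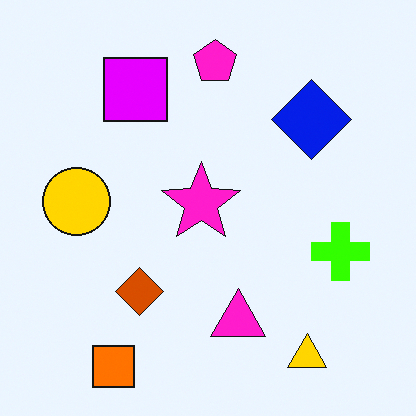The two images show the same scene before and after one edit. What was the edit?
The transformation is: heavily oversaturated.

All colors are more vivid — a global saturation change.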